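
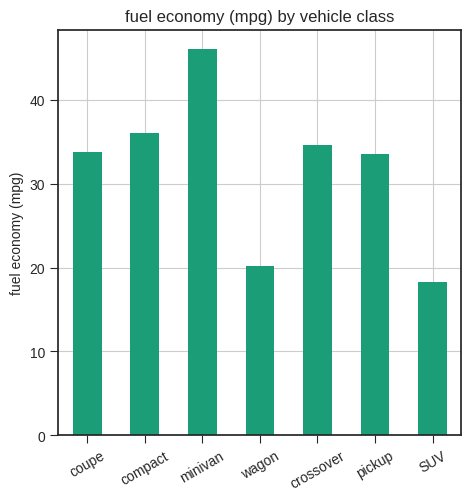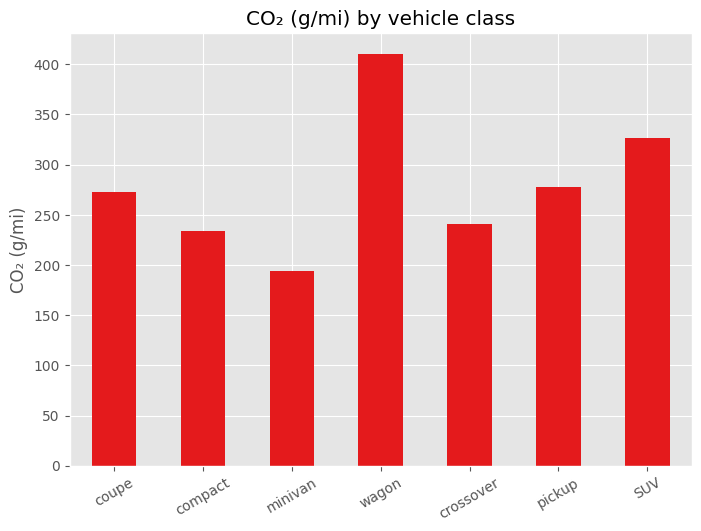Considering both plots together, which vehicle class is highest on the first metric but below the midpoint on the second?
minivan

Chart 2 median CO₂ (g/mi) ≈ 250; below-median vehicle classes: compact, minivan, crossover. Among those, minivan has the highest fuel economy (mpg) (≈ 45).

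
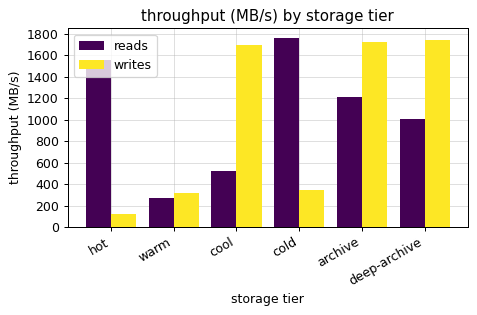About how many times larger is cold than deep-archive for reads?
cold ≈ 1800, deep-archive ≈ 1000; 1800/1000 ≈ 1.8.

≈ 1.8×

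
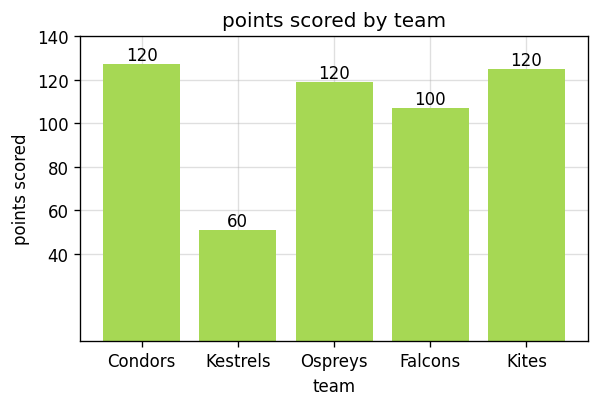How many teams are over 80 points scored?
Above 80: Condors, Ospreys, Falcons, Kites.

4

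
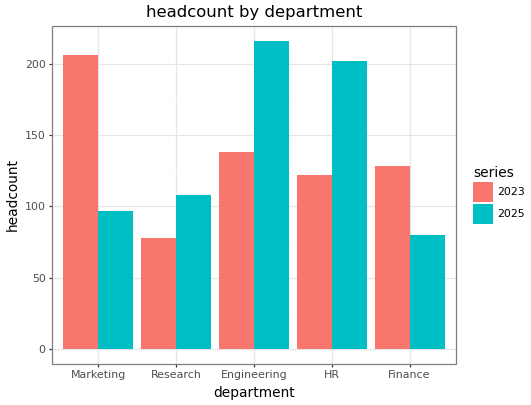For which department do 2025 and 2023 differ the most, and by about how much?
Marketing, ≈ 100

Marketing: 2025 ≈ 100, 2023 ≈ 200 → gap ≈ 100. Next-largest (HR) is only ≈ 80.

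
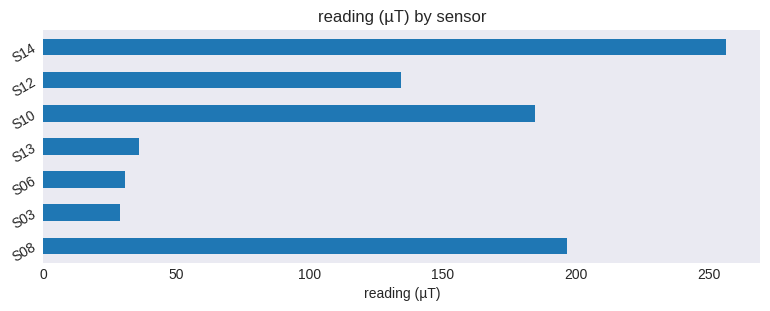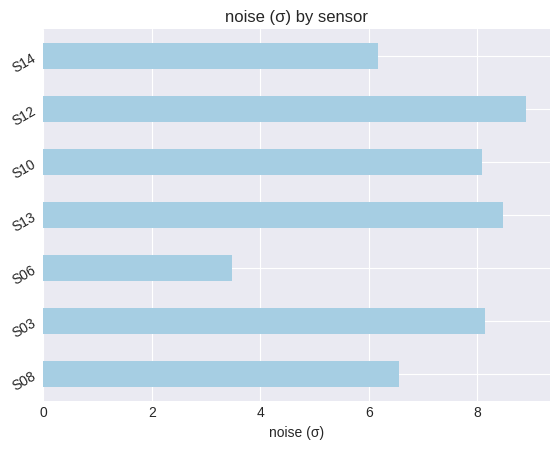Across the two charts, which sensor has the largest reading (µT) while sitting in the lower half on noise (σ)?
S14

Chart 2 median noise (σ) ≈ 8; below-median sensors: S08, S06, S14. Among those, S14 has the highest reading (µT) (≈ 250).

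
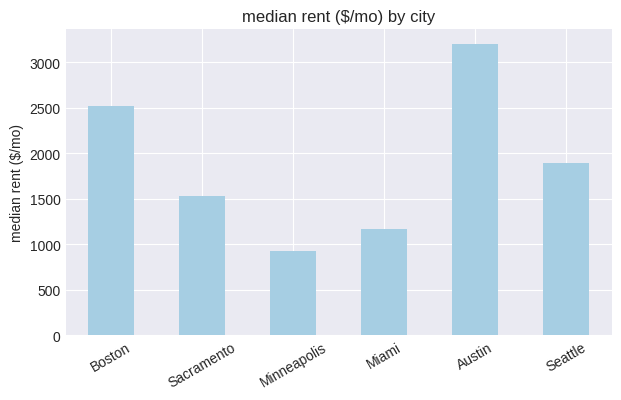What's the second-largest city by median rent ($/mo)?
Top 3: Austin ≈ 3000, Boston ≈ 2500, Seattle ≈ 2000.

Boston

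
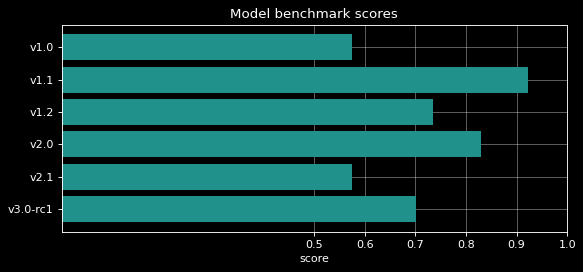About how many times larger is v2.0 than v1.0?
≈ 1.33×

v2.0 ≈ 0.8, v1.0 ≈ 0.6; 0.8/0.6 ≈ 1.33.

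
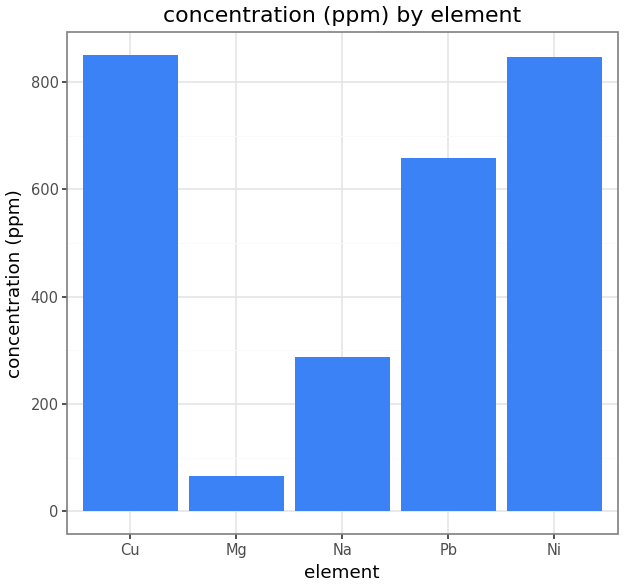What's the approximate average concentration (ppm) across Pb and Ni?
≈ 750

(700 + 800) / 2 ≈ 750.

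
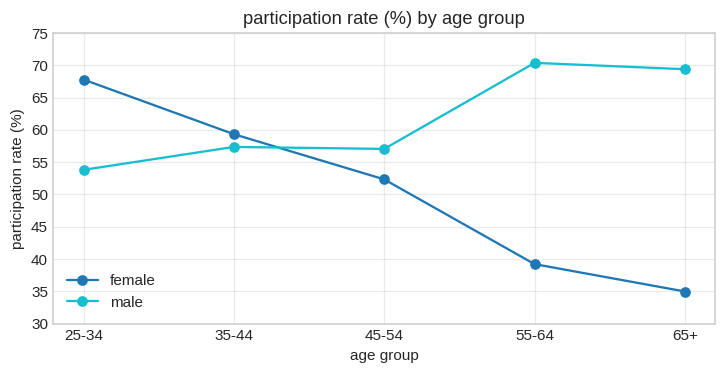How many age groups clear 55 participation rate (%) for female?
2

Above 55: 25-34, 35-44.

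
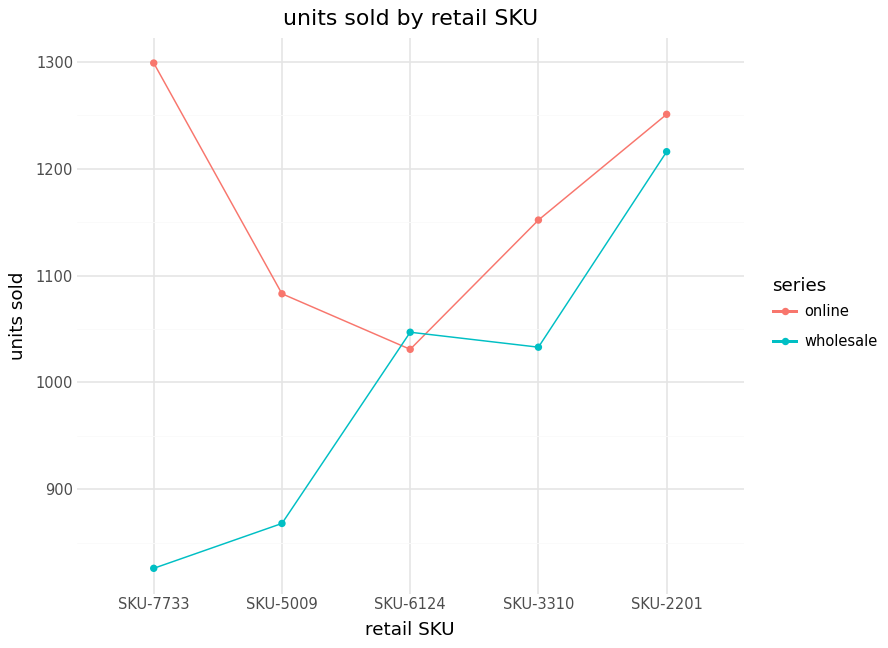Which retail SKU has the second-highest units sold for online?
SKU-2201

Top 3 for online: SKU-7733 ≈ 1300, SKU-2201 ≈ 1250, SKU-3310 ≈ 1150.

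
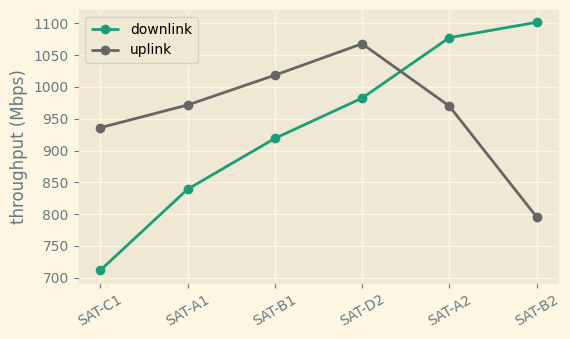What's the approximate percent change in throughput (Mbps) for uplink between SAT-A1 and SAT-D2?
≈ +10.5%

SAT-A1 ≈ 950, SAT-D2 ≈ 1050; (1050 − 950) / 950 ≈ +10.5%.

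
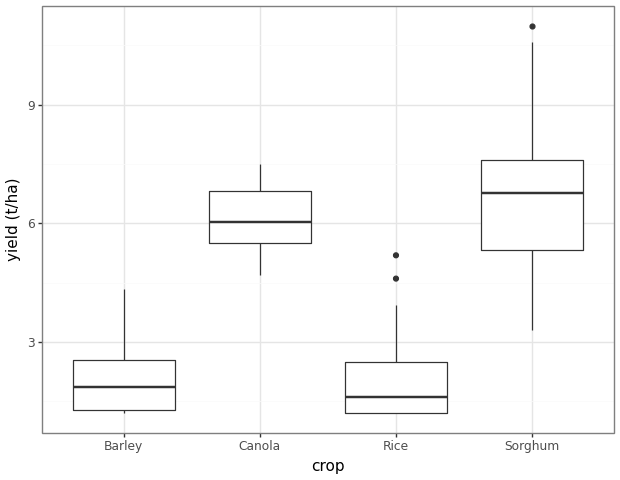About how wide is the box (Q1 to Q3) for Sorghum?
Q3 ≈ 7.5, Q1 ≈ 5.5; IQR ≈ 2.0.

≈ 2.0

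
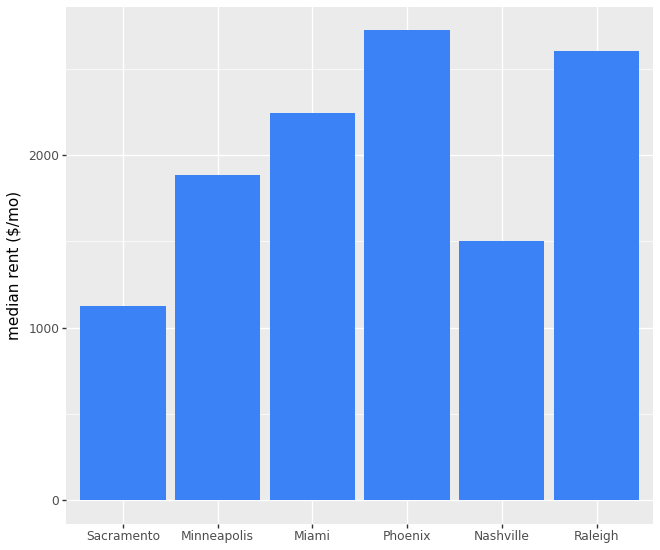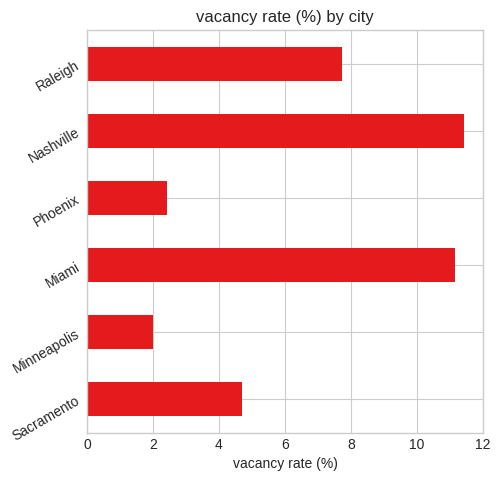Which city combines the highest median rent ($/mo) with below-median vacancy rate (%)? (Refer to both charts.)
Chart 2 median vacancy rate (%) ≈ 6; below-median cities: Sacramento, Minneapolis, Phoenix. Among those, Phoenix has the highest median rent ($/mo) (≈ 2500).

Phoenix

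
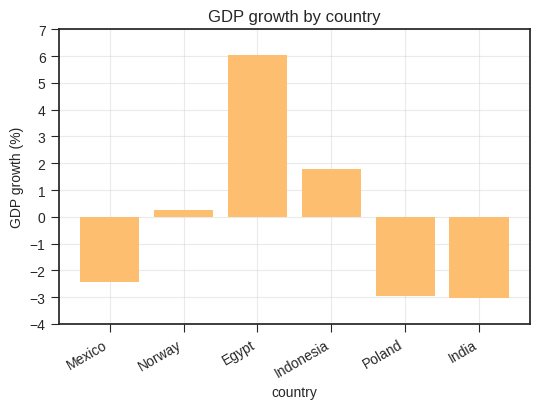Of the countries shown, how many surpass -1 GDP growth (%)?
3

Above -1: Norway, Egypt, Indonesia.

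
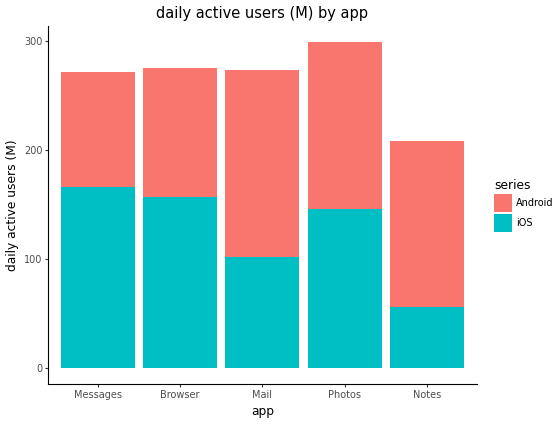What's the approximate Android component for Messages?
Android top ≈ 275, bottom ≈ 175; segment ≈ 100.

≈ 100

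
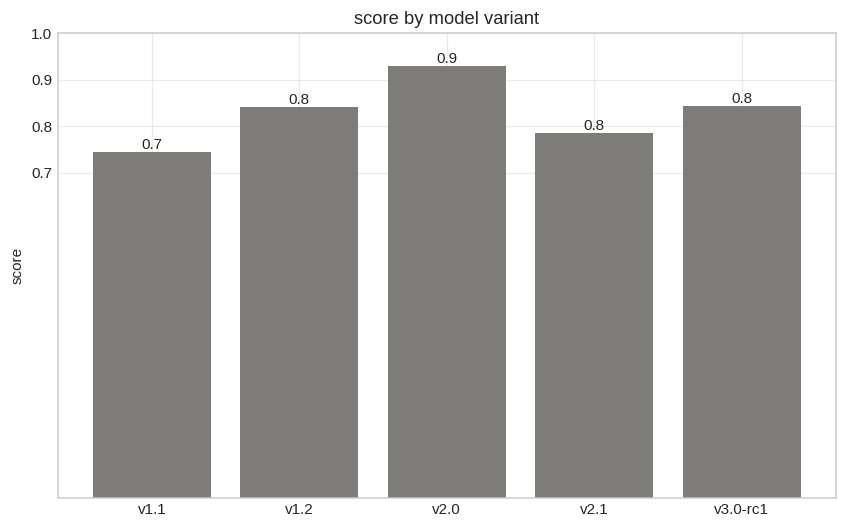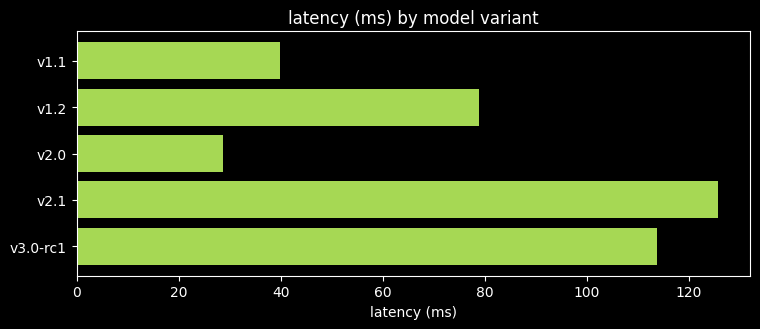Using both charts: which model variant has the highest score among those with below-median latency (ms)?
v2.0

Chart 2 median latency (ms) ≈ 80; below-median model variants: v1.1, v2.0. Among those, v2.0 has the highest score (≈ 0.9).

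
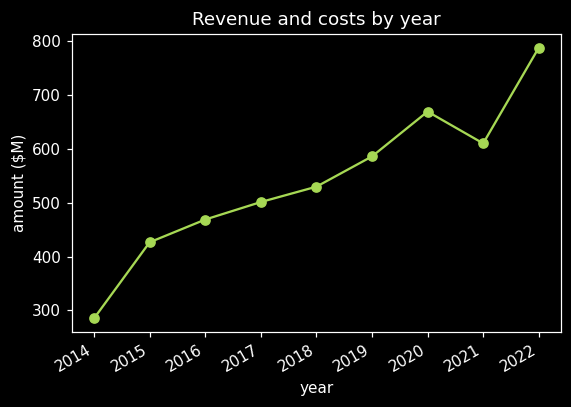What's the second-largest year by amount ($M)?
Top 3: 2022 ≈ 800, 2020 ≈ 650, 2021 ≈ 600.

2020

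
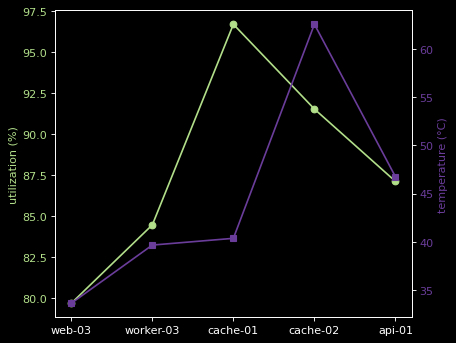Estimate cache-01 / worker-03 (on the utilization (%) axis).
≈ 1.14×

cache-01 ≈ 96, worker-03 ≈ 84; 96/84 ≈ 1.14.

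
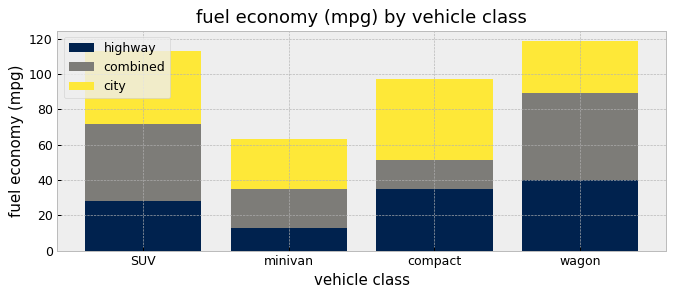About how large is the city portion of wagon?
city top ≈ 120, bottom ≈ 90; segment ≈ 30.

≈ 30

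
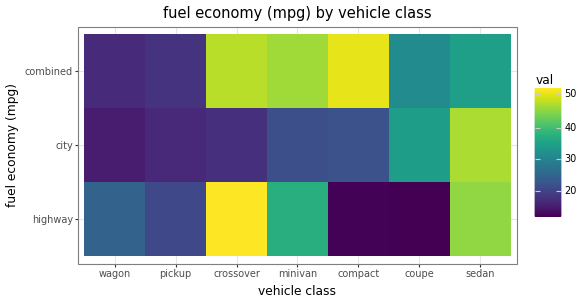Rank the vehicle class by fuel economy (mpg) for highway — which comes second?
Top 3 for highway: crossover ≈ 50, sedan ≈ 45, minivan ≈ 35.

sedan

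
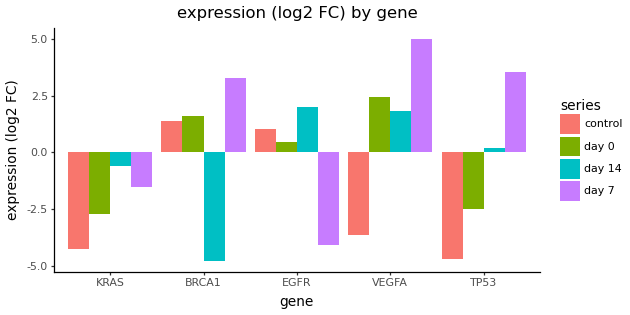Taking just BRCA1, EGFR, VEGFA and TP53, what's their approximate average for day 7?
(3 + -4 + 5 + 4) / 4 ≈ 2.

≈ 2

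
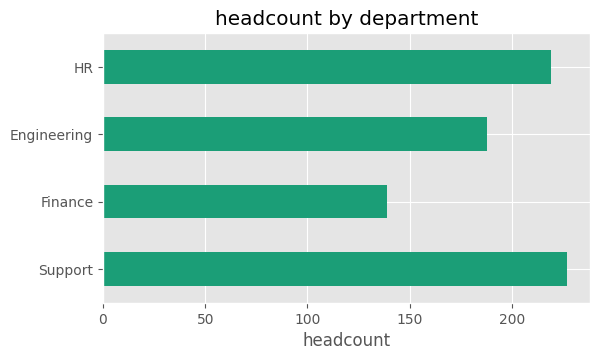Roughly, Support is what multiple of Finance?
≈ 1.57×

Support ≈ 220, Finance ≈ 140; 220/140 ≈ 1.57.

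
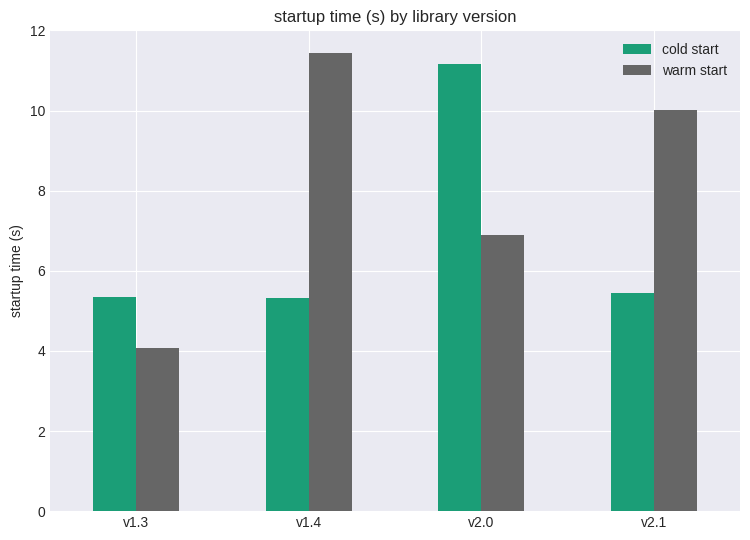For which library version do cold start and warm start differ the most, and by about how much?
v1.4: cold start ≈ 5, warm start ≈ 11 → gap ≈ 6. Next-largest (v2.1) is only ≈ 5.

v1.4, ≈ 6 s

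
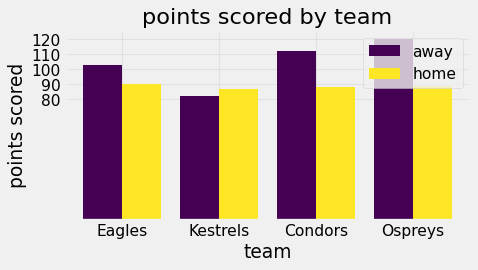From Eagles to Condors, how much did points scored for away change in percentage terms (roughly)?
≈ +10%

Eagles ≈ 100, Condors ≈ 110; (110 − 100) / 100 ≈ +10%.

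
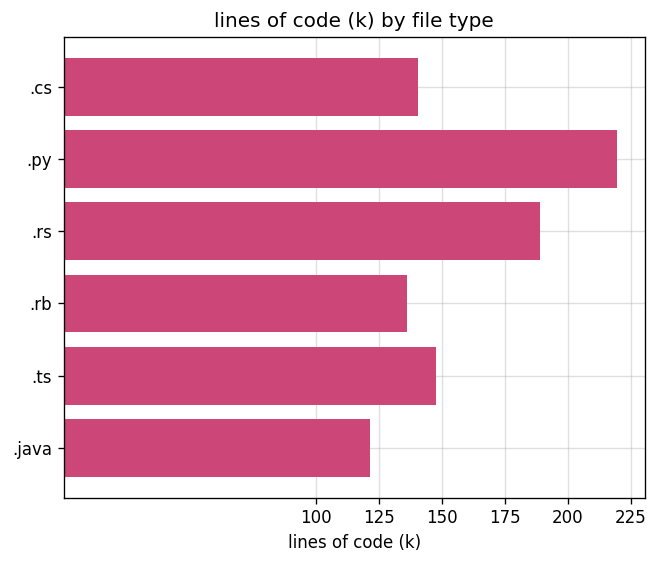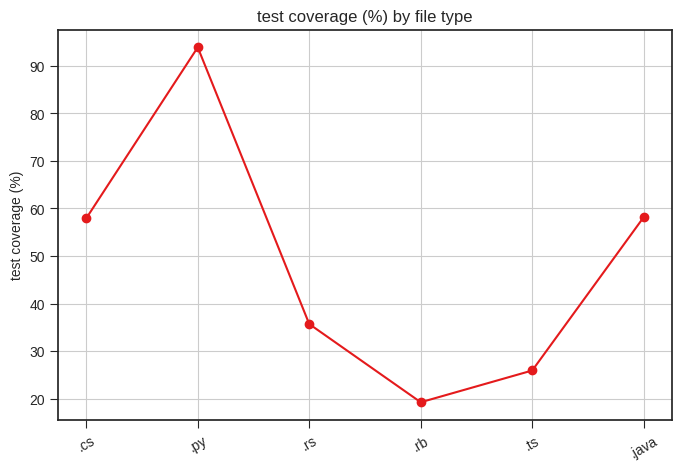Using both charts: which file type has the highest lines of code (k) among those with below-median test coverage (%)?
Chart 2 median test coverage (%) ≈ 50; below-median file types: .rs, .rb, .ts. Among those, .rs has the highest lines of code (k) (≈ 200).

.rs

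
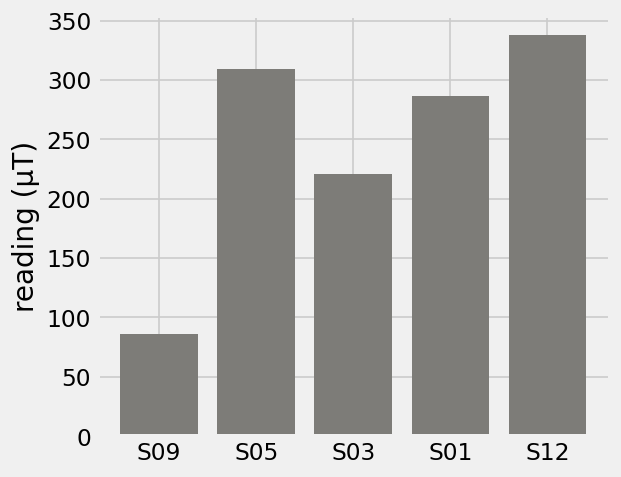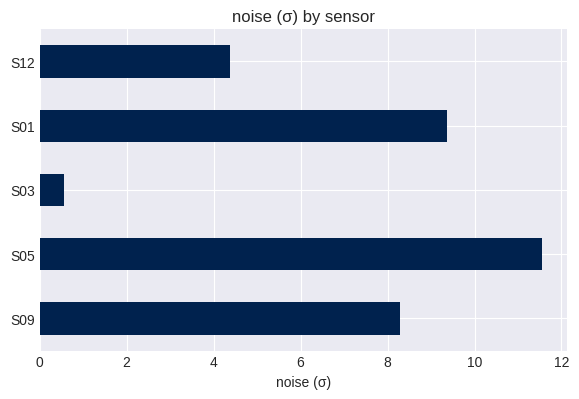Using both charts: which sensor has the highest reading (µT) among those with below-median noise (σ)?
Chart 2 median noise (σ) ≈ 8; below-median sensors: S03, S12. Among those, S12 has the highest reading (µT) (≈ 350).

S12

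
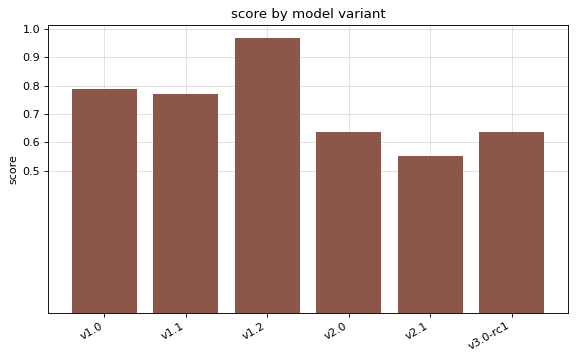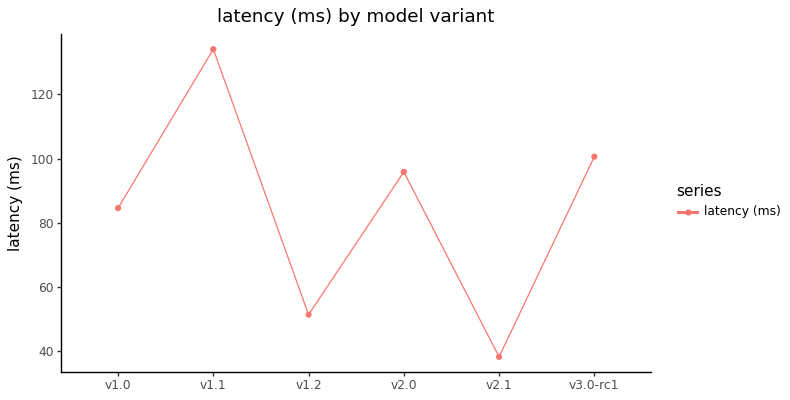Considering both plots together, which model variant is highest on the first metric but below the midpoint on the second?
v1.2

Chart 2 median latency (ms) ≈ 100; below-median model variants: v1.0, v1.2, v2.1. Among those, v1.2 has the highest score (≈ 1).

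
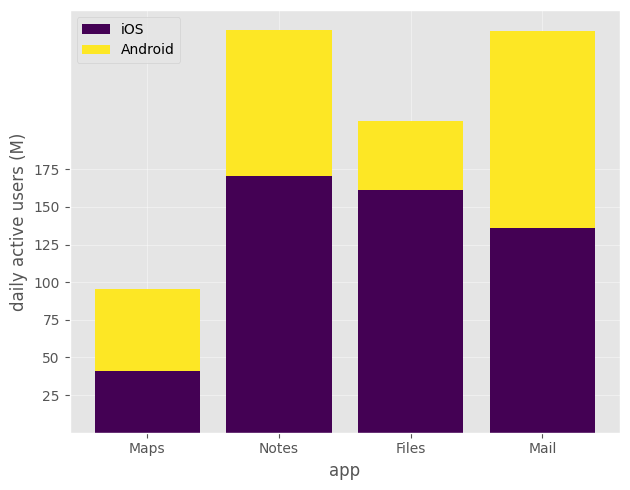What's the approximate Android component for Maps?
≈ 50

Android top ≈ 100, bottom ≈ 50; segment ≈ 50.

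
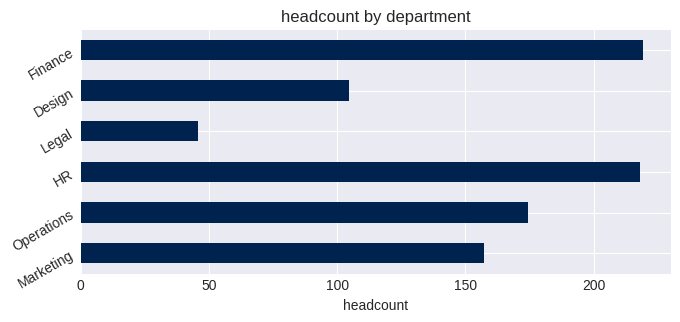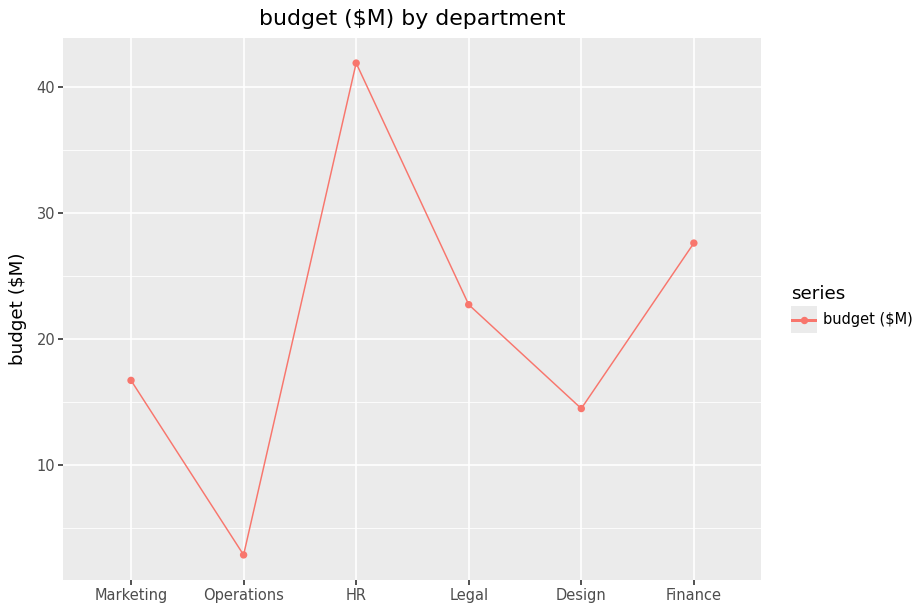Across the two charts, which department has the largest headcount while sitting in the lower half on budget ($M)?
Chart 2 median budget ($M) ≈ 20; below-median departments: Marketing, Operations, Design. Among those, Operations has the highest headcount (≈ 175).

Operations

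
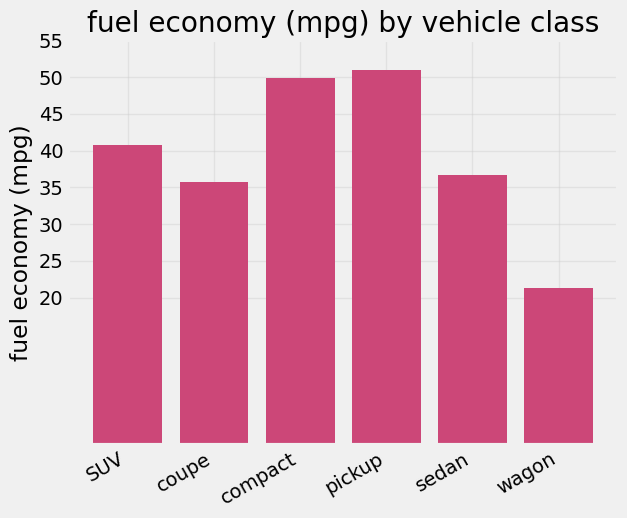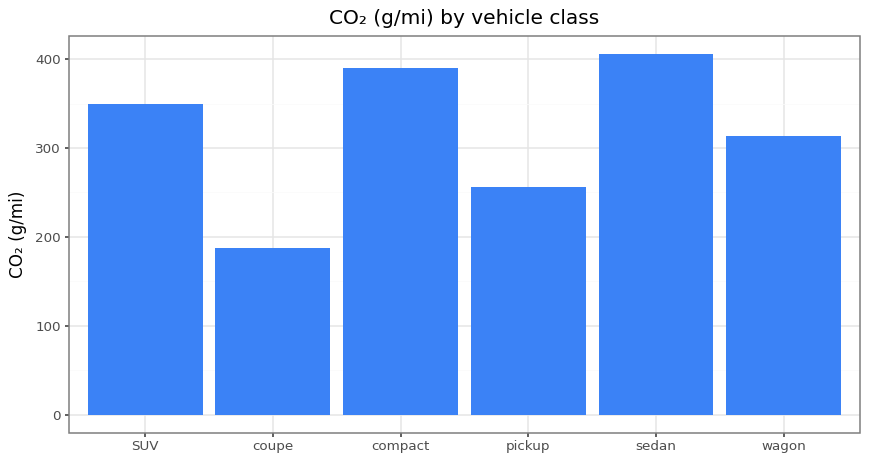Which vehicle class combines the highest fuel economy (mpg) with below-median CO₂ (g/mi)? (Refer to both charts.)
Chart 2 median CO₂ (g/mi) ≈ 350; below-median vehicle classes: coupe, pickup, wagon. Among those, pickup has the highest fuel economy (mpg) (≈ 50).

pickup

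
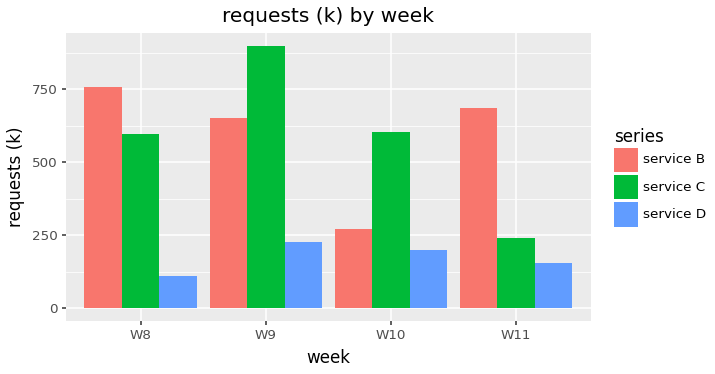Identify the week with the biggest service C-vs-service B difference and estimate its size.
W11: service C ≈ 200, service B ≈ 700 → gap ≈ 500. Next-largest (W10) is only ≈ 300.

W11, ≈ 500 k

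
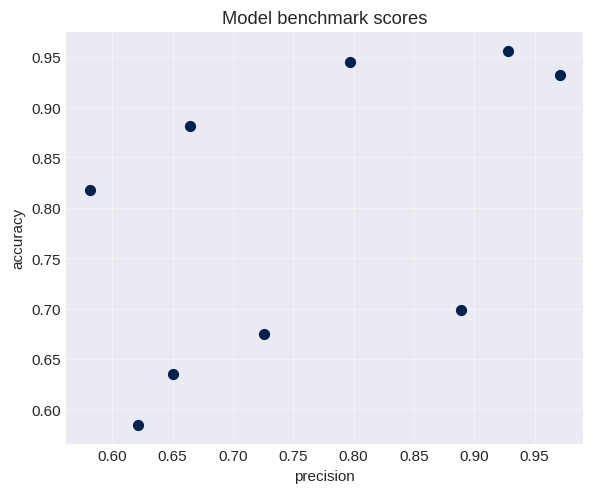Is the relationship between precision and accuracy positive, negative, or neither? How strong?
Points are positively correlated; moderate (|r| ≈ 0.5).

positive, moderate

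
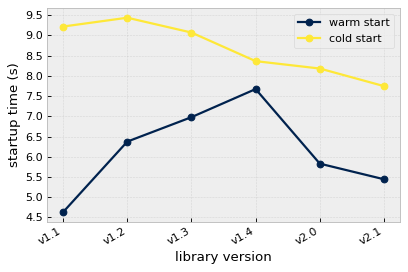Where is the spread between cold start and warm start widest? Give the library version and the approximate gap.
v1.1: cold start ≈ 9.0, warm start ≈ 4.5 → gap ≈ 4.5. Next-largest (v1.2) is only ≈ 3.0.

v1.1, ≈ 4.5 s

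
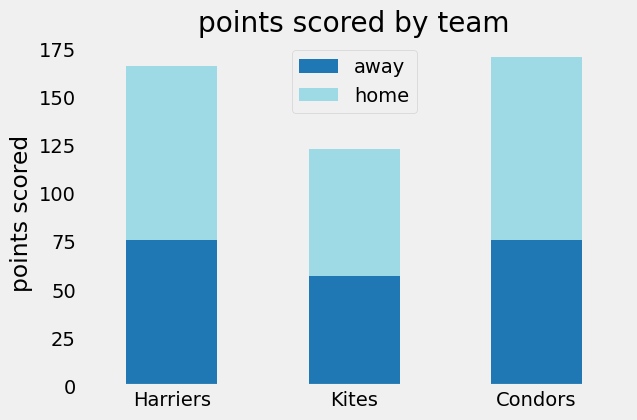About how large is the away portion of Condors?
≈ 80

away top ≈ 80, bottom ≈ 0; segment ≈ 80.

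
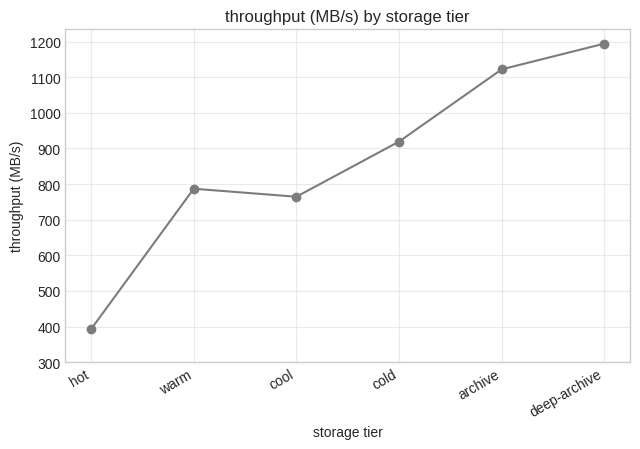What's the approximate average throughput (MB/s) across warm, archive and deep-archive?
≈ 1033

(800 + 1100 + 1200) / 3 ≈ 1033.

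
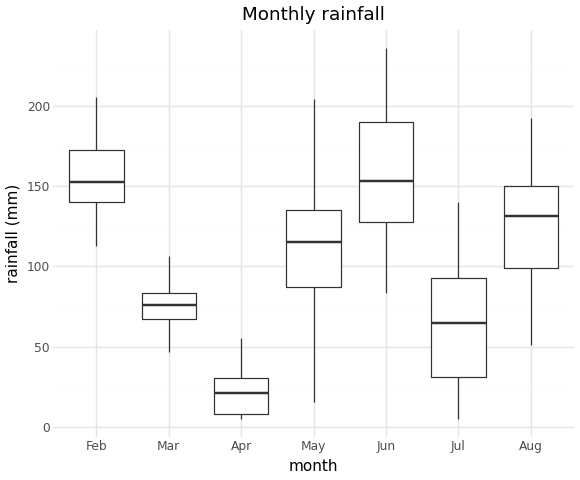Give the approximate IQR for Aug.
≈ 60

Q3 ≈ 160, Q1 ≈ 100; IQR ≈ 60.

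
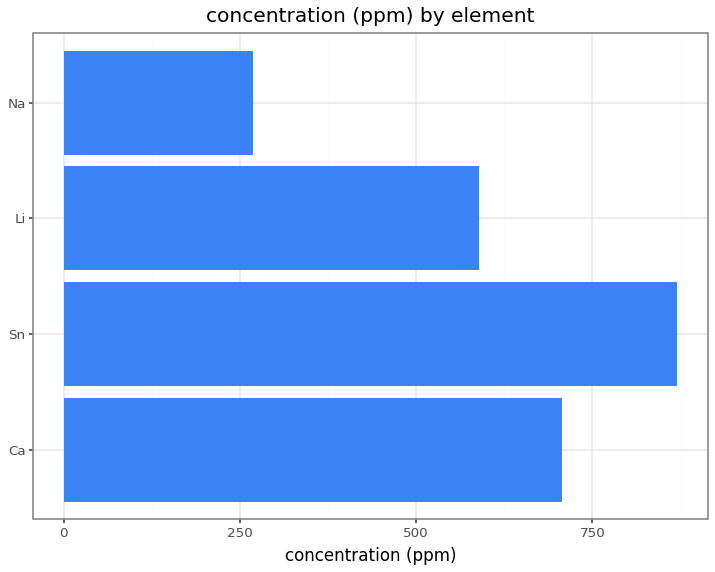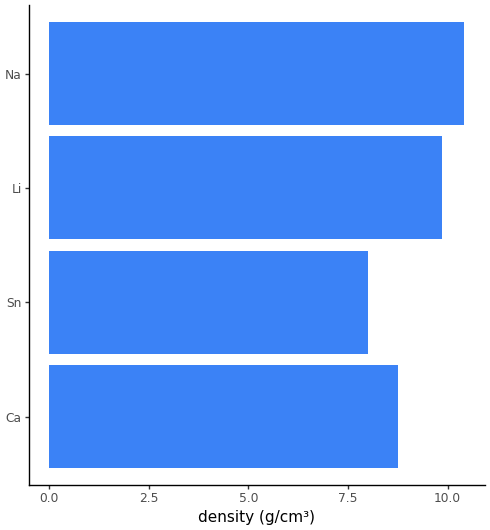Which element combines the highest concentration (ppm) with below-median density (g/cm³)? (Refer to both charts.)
Sn

Chart 2 median density (g/cm³) ≈ 9; below-median elements: Ca, Sn. Among those, Sn has the highest concentration (ppm) (≈ 900).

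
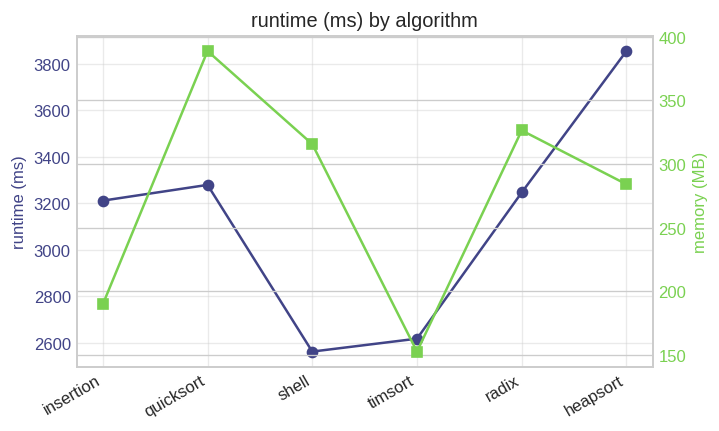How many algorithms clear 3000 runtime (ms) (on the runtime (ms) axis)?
4

Above 3000: insertion, quicksort, radix, heapsort.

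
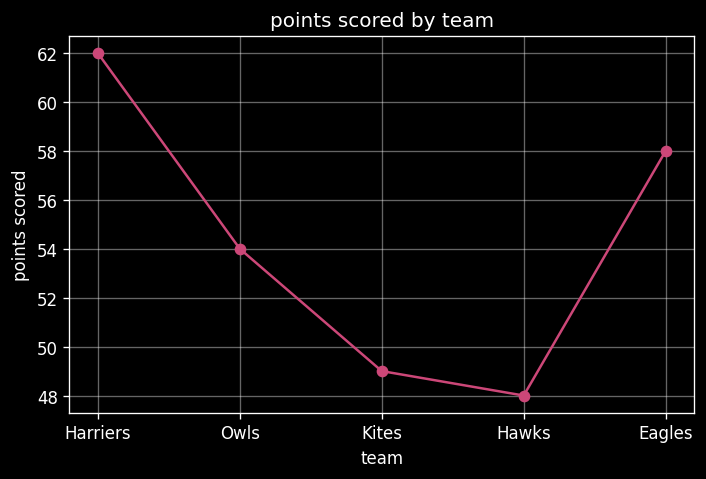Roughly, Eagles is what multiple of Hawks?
Eagles ≈ 58, Hawks ≈ 48; 58/48 ≈ 1.21.

≈ 1.21×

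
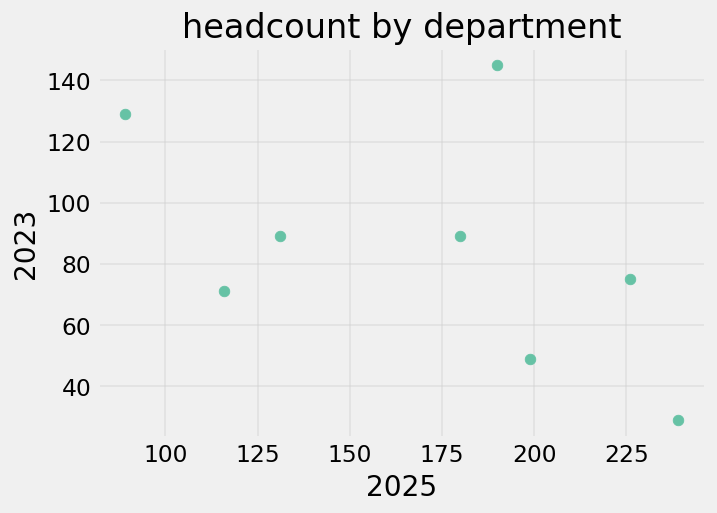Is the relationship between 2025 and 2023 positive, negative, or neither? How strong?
negative, moderate

Points are negatively correlated; moderate (|r| ≈ 0.5).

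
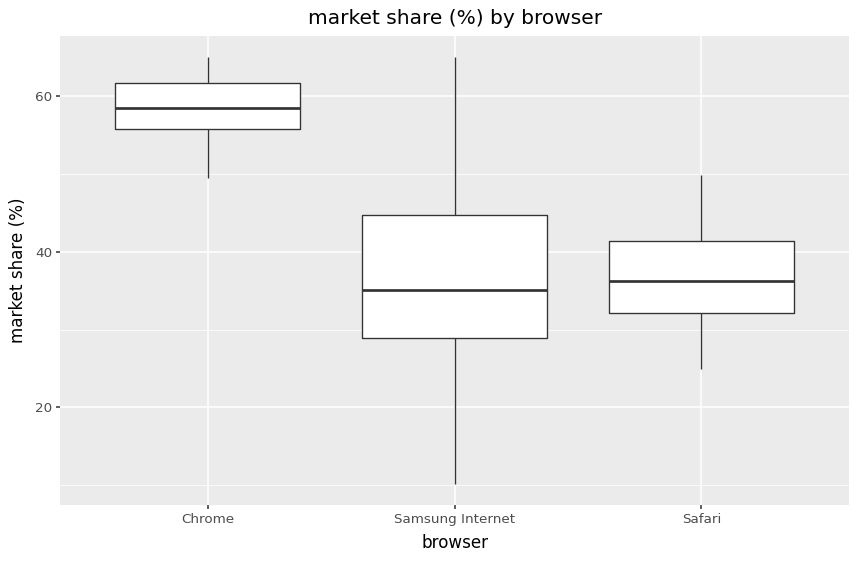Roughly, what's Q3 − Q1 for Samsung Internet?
≈ 16

Q3 ≈ 44, Q1 ≈ 28; IQR ≈ 16.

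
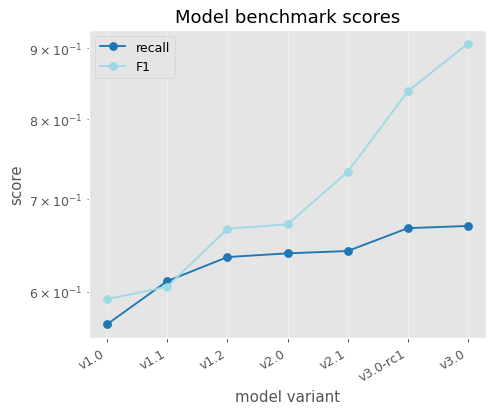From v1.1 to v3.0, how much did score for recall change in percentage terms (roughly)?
v1.1 ≈ 0.60, v3.0 ≈ 0.65; (0.65 − 0.60) / 0.60 ≈ +8.3%.

≈ +8.3%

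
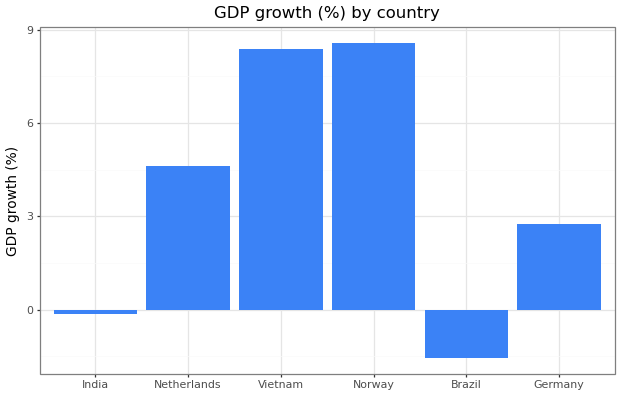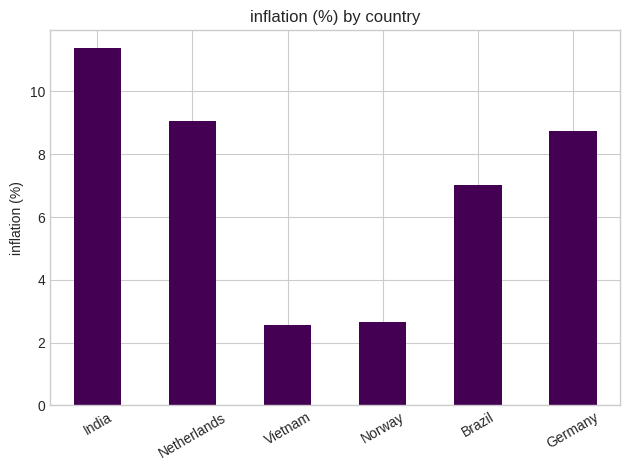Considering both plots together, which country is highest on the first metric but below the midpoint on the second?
Chart 2 median inflation (%) ≈ 8; below-median countries: Vietnam, Norway, Brazil. Among those, Norway has the highest GDP growth (%) (≈ 9).

Norway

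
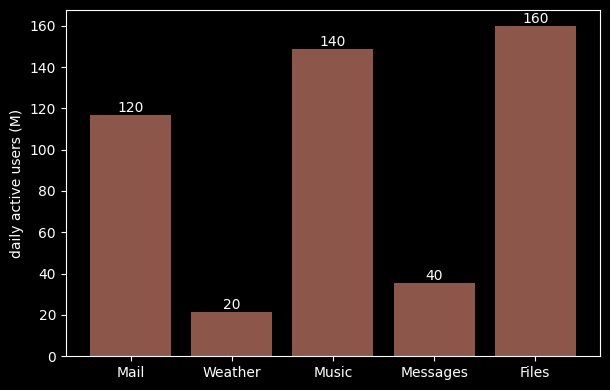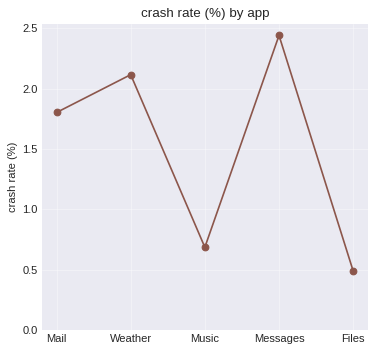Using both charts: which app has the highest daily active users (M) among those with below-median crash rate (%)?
Files

Chart 2 median crash rate (%) ≈ 2; below-median apps: Music, Files. Among those, Files has the highest daily active users (M) (≈ 160).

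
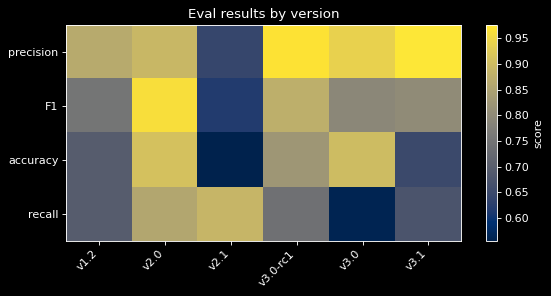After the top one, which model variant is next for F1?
v3.0-rc1

Top 3 for F1: v2.0 ≈ 0.95, v3.0-rc1 ≈ 0.90, v3.1 ≈ 0.80.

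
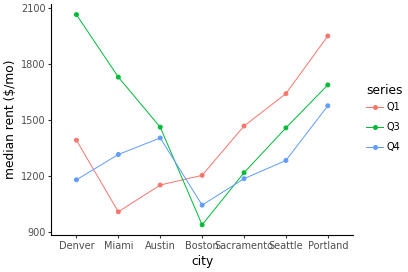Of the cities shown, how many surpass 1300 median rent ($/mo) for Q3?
5

Above 1300: Denver, Miami, Austin, Seattle, Portland.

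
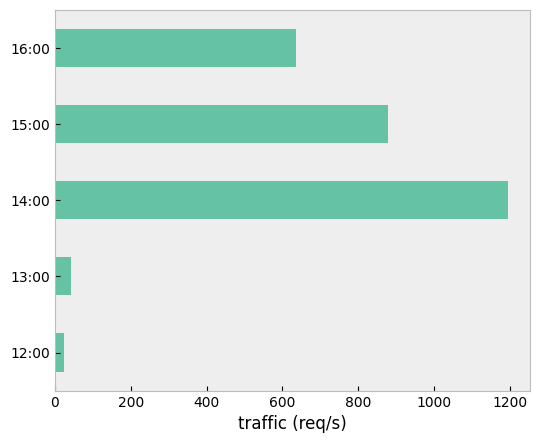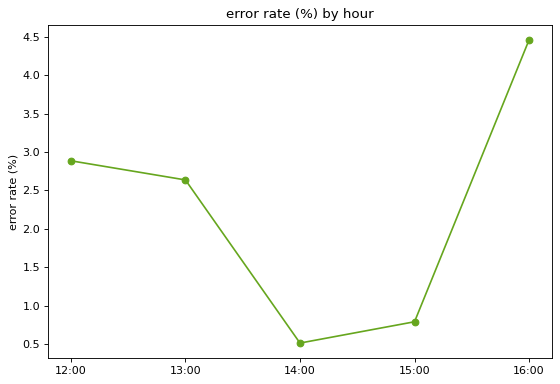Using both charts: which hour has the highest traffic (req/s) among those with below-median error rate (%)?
14:00

Chart 2 median error rate (%) ≈ 2.5; below-median hours: 14:00, 15:00. Among those, 14:00 has the highest traffic (req/s) (≈ 1200).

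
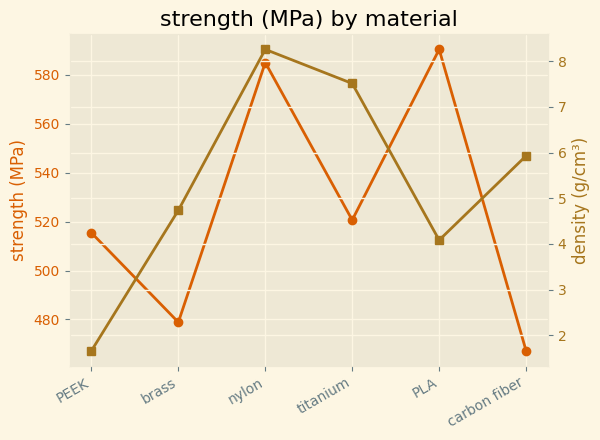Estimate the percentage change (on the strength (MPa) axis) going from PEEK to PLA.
PEEK ≈ 520, PLA ≈ 600; (600 − 520) / 520 ≈ +15.4%.

≈ +15.4%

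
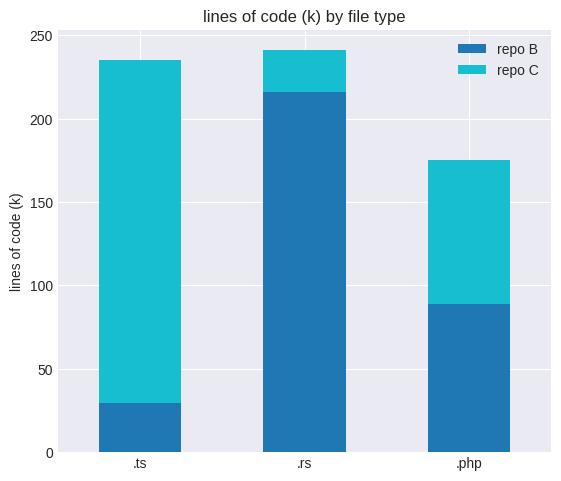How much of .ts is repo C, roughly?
repo C top ≈ 225, bottom ≈ 25; segment ≈ 200.

≈ 200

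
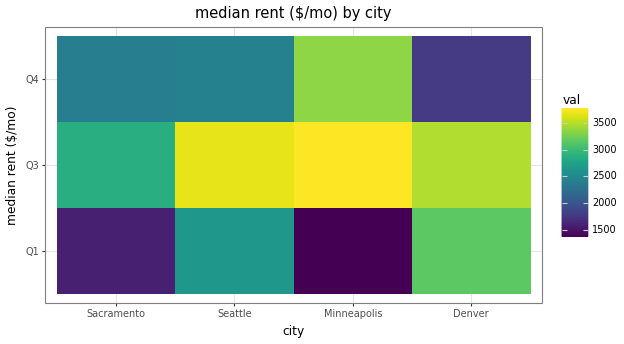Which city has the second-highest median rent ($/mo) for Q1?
Top 3 for Q1: Denver ≈ 3000, Seattle ≈ 2500, Sacramento ≈ 1500.

Seattle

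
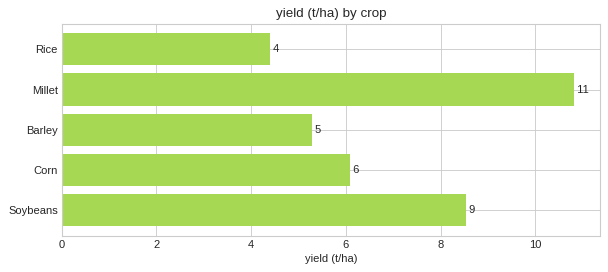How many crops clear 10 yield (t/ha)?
Above 10: Millet.

1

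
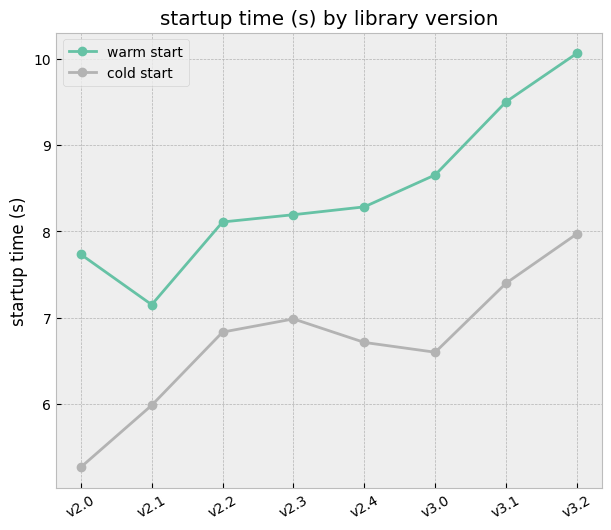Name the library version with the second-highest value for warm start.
Top 3 for warm start: v3.2 ≈ 10.0, v3.1 ≈ 9.5, v3.0 ≈ 8.5.

v3.1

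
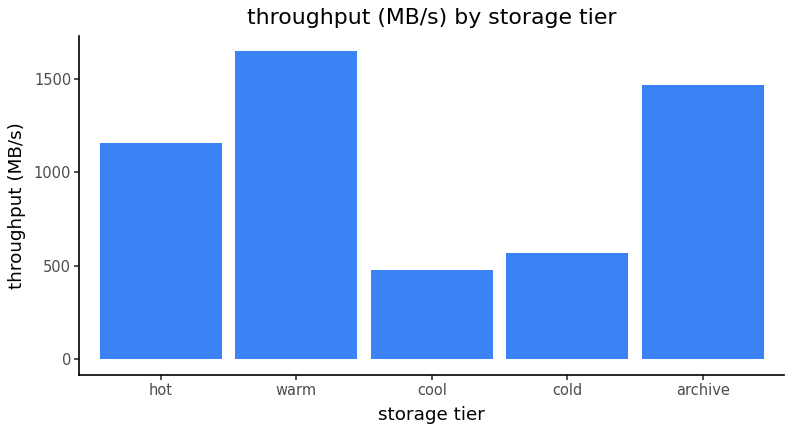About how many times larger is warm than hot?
≈ 1.33×

warm ≈ 1600, hot ≈ 1200; 1600/1200 ≈ 1.33.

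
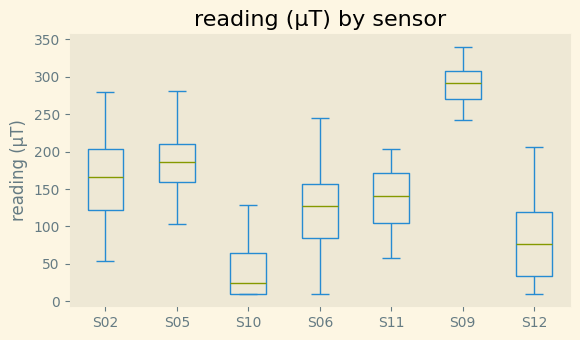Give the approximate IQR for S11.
≈ 75

Q3 ≈ 175, Q1 ≈ 100; IQR ≈ 75.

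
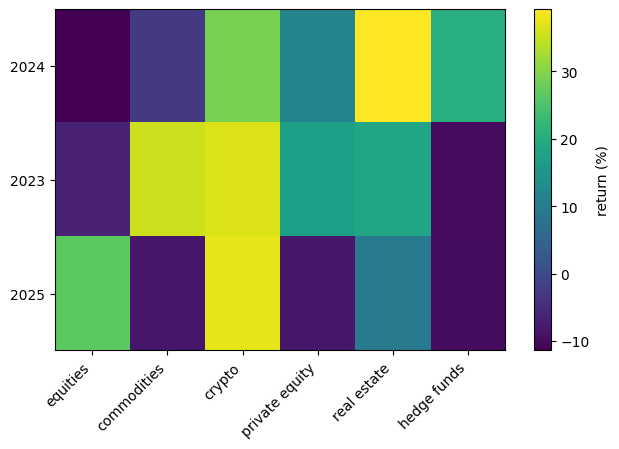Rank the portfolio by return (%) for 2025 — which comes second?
equities

Top 3 for 2025: crypto ≈ 35, equities ≈ 25, real estate ≈ 10.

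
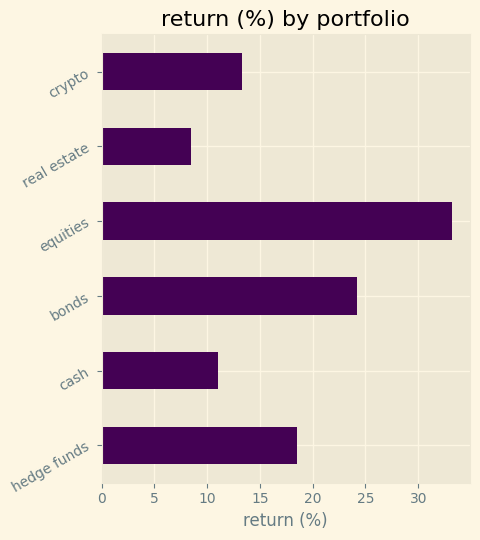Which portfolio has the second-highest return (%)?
Top 3: equities ≈ 35, bonds ≈ 25, hedge funds ≈ 20.

bonds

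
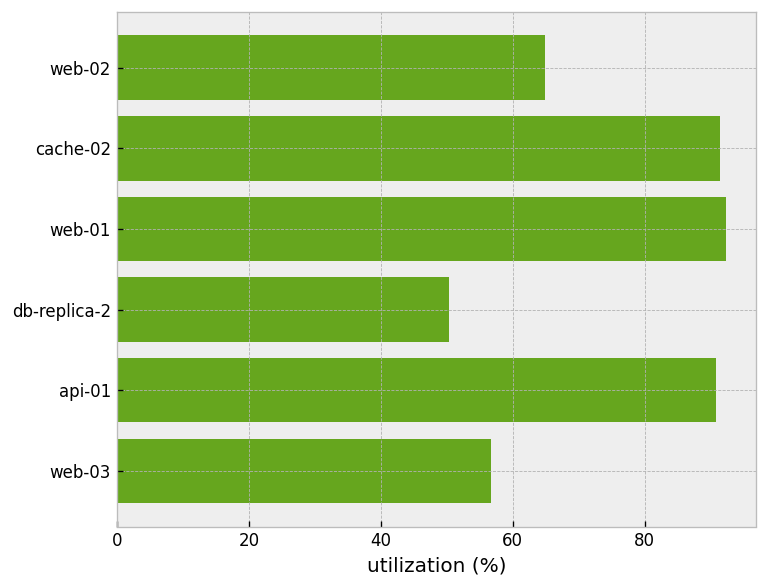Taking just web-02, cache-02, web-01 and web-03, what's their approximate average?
≈ 75

(60 + 90 + 90 + 60) / 4 ≈ 75.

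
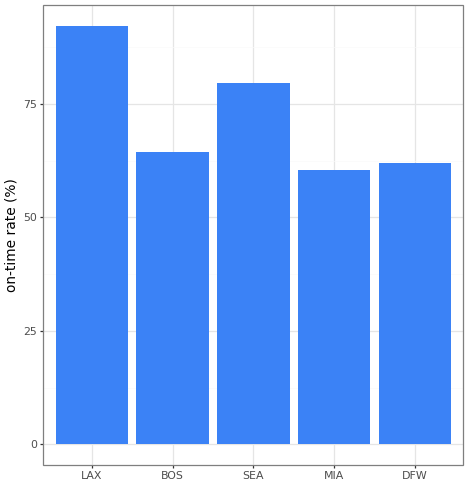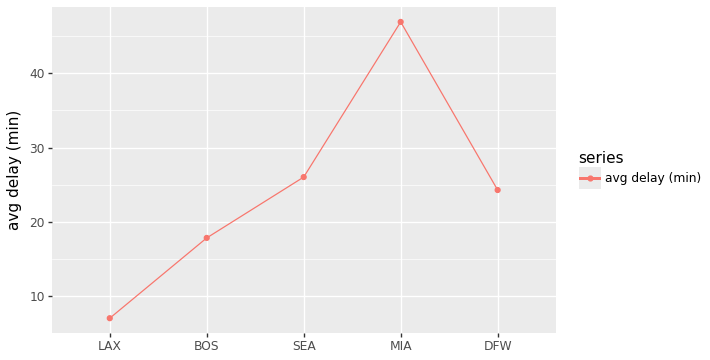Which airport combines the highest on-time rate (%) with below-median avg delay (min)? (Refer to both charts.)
Chart 2 median avg delay (min) ≈ 25; below-median airports: LAX, BOS. Among those, LAX has the highest on-time rate (%) (≈ 90).

LAX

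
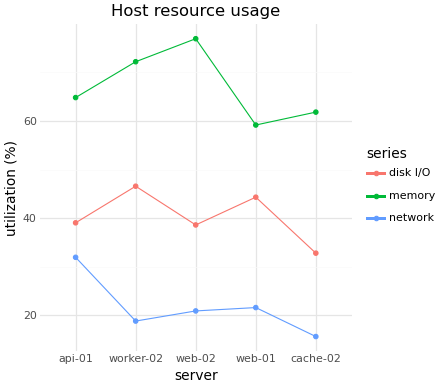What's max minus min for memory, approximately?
≈ 20

Max web-02 ≈ 80, min web-01 ≈ 60; range ≈ 20.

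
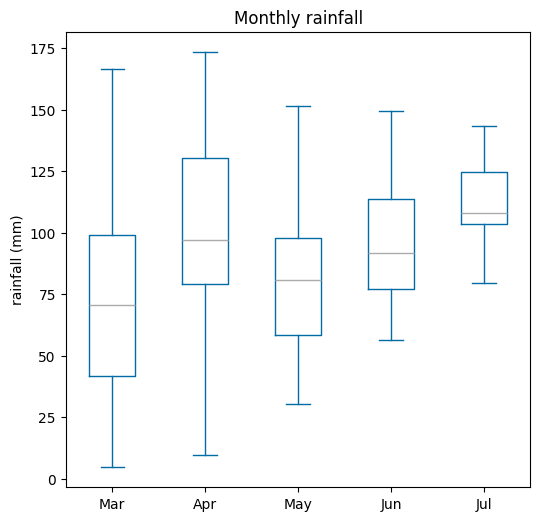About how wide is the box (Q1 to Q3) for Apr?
≈ 50

Q3 ≈ 130, Q1 ≈ 80; IQR ≈ 50.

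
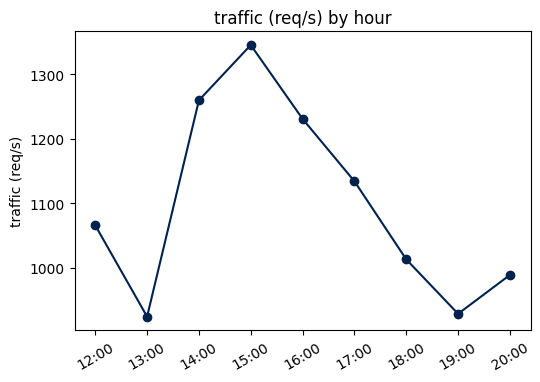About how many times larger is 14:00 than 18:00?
≈ 1.25×

14:00 ≈ 1250, 18:00 ≈ 1000; 1250/1000 ≈ 1.25.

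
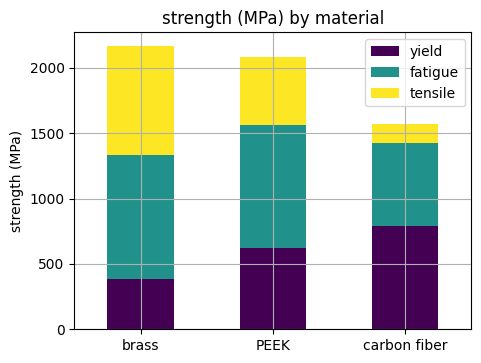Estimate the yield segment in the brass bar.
≈ 400

yield top ≈ 400, bottom ≈ 0; segment ≈ 400.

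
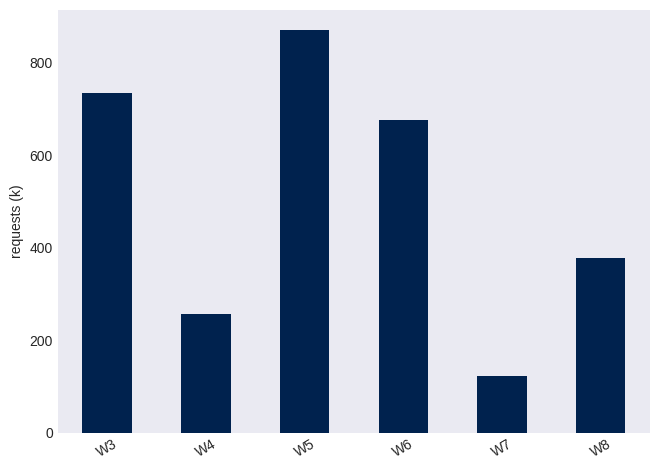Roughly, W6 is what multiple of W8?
≈ 1.75×

W6 ≈ 700, W8 ≈ 400; 700/400 ≈ 1.75.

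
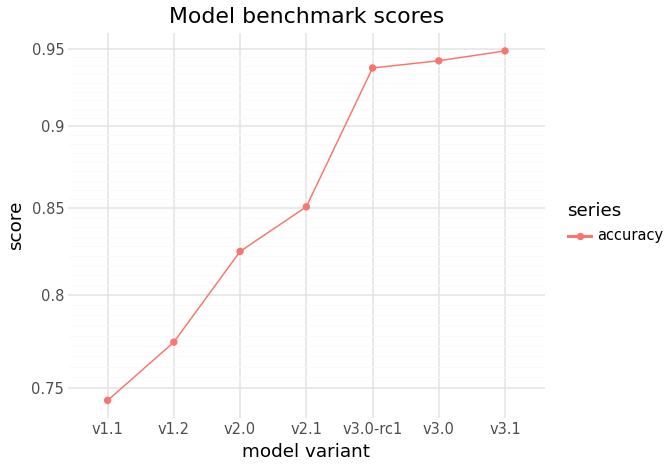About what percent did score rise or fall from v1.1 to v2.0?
≈ +10.8%

v1.1 ≈ 0.74, v2.0 ≈ 0.82; (0.82 − 0.74) / 0.74 ≈ +10.8%.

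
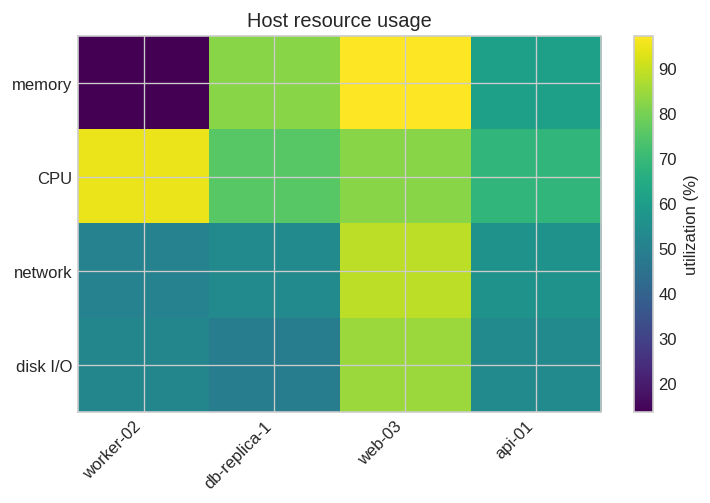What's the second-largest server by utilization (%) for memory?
db-replica-1

Top 3 for memory: web-03 ≈ 100, db-replica-1 ≈ 80, api-01 ≈ 60.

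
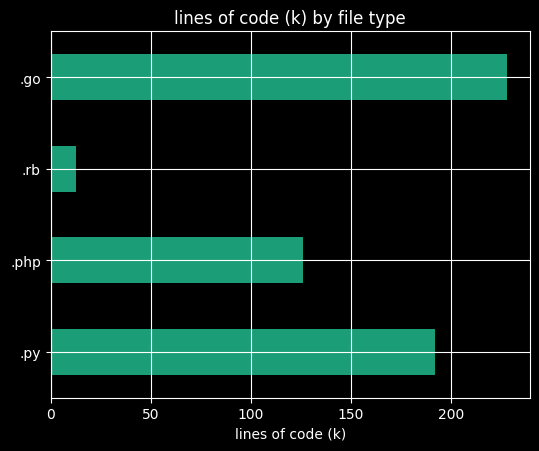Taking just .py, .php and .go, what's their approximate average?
≈ 180

(200 + 120 + 220) / 3 ≈ 180.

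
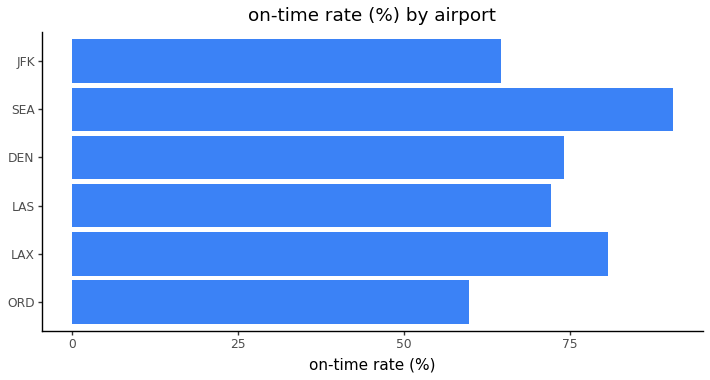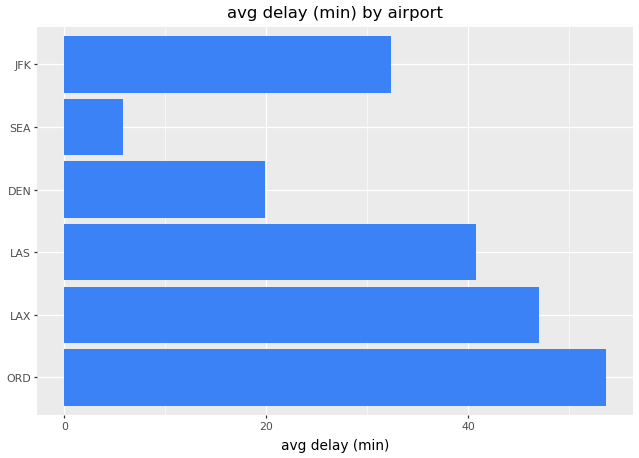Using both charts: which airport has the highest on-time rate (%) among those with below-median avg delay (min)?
SEA

Chart 2 median avg delay (min) ≈ 35; below-median airports: DEN, SEA, JFK. Among those, SEA has the highest on-time rate (%) (≈ 90).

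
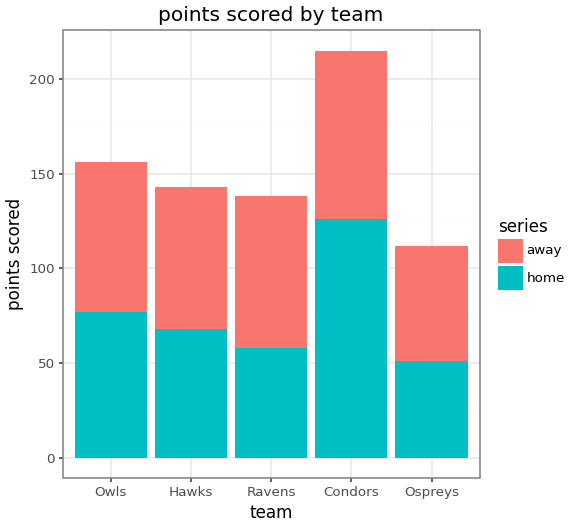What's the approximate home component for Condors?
home top ≈ 120, bottom ≈ 0; segment ≈ 120.

≈ 120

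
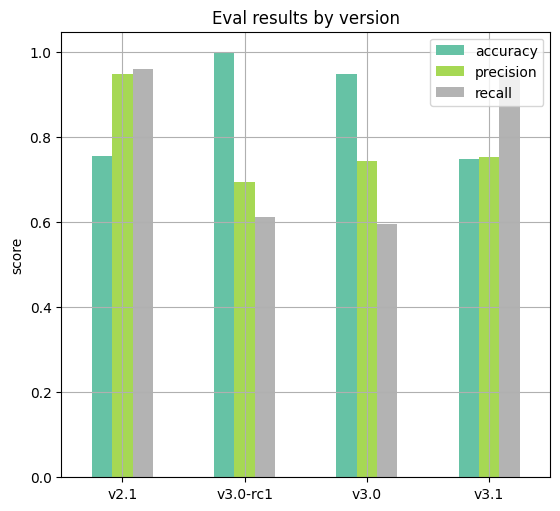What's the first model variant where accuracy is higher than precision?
v3.0-rc1

v2.1: accuracy ≈ 0.8 vs precision ≈ 0.9 (not yet); v3.0-rc1: accuracy ≈ 1.0 vs precision ≈ 0.7 (first crossover).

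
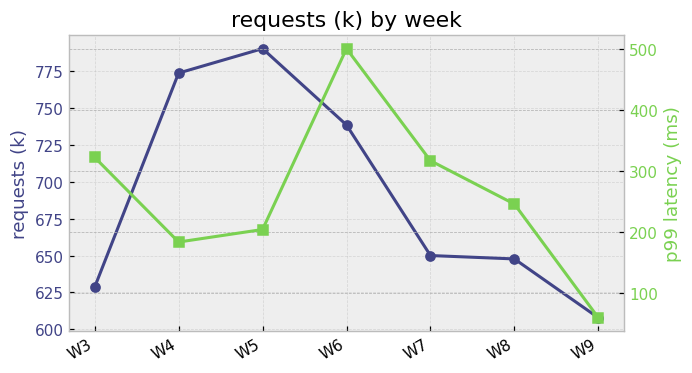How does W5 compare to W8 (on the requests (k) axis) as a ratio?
≈ 1.25×

W5 ≈ 800, W8 ≈ 640; 800/640 ≈ 1.25.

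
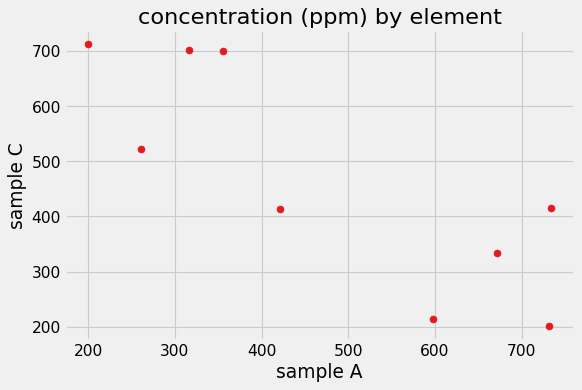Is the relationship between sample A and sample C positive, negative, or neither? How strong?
negative, strong

Points are negatively correlated; strong (|r| ≈ 0.8).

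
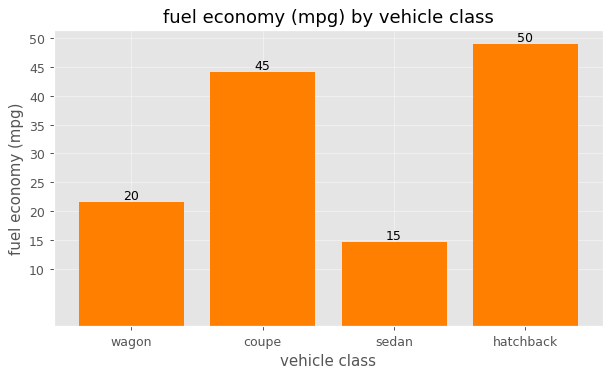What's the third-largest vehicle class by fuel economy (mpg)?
wagon

Top 4: hatchback ≈ 50, coupe ≈ 45, wagon ≈ 20, sedan ≈ 15.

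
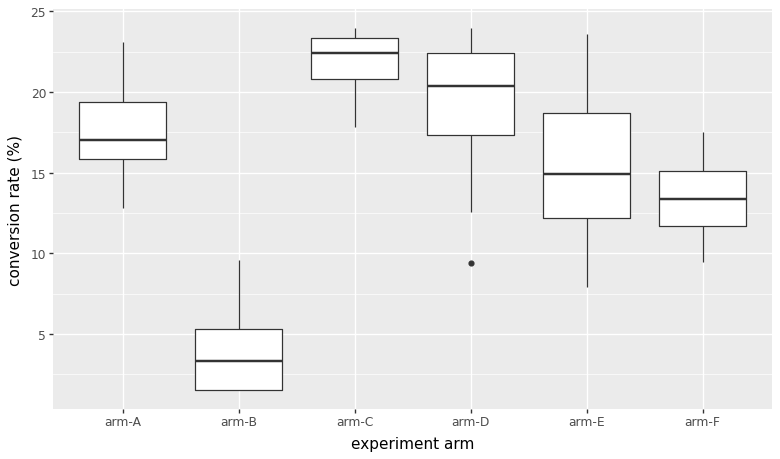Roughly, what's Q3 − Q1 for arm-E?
≈ 6

Q3 ≈ 18, Q1 ≈ 12; IQR ≈ 6.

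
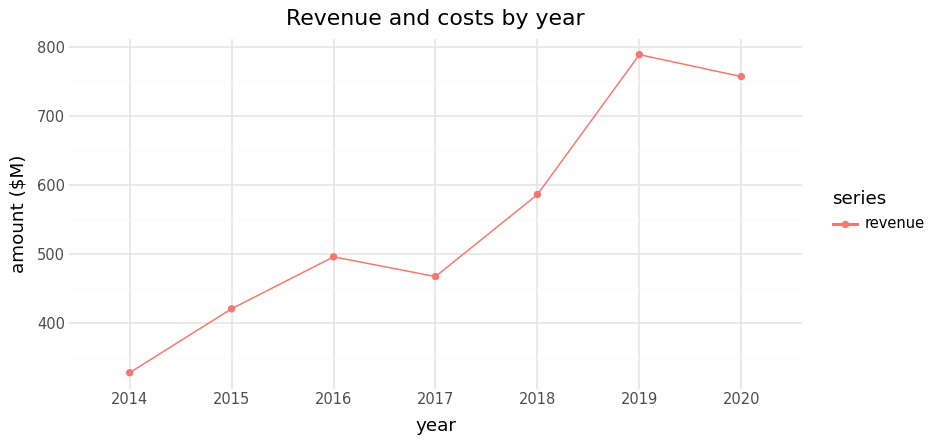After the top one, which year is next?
2020

Top 3: 2019 ≈ 800, 2020 ≈ 750, 2018 ≈ 600.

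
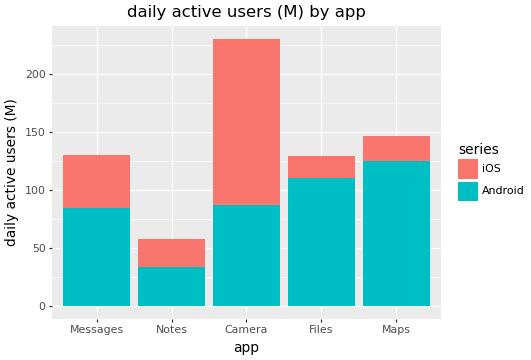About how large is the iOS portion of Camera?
≈ 160

iOS top ≈ 240, bottom ≈ 80; segment ≈ 160.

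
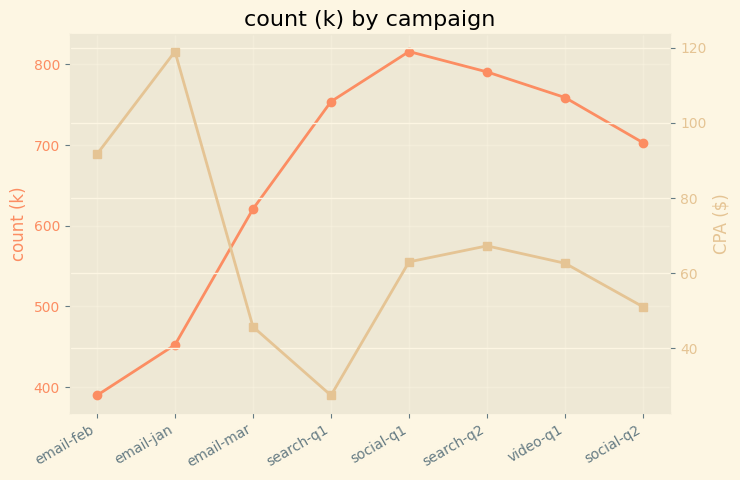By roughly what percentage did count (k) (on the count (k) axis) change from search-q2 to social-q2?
search-q2 ≈ 800, social-q2 ≈ 700; (700 − 800) / 800 ≈ -12.5%.

≈ -12.5%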